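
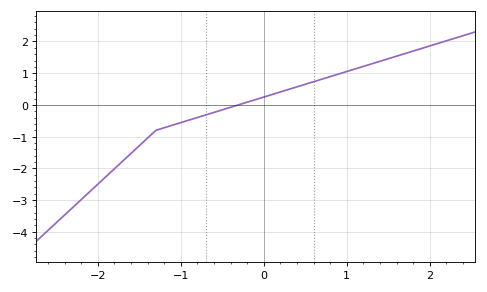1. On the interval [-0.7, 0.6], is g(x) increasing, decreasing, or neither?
increasing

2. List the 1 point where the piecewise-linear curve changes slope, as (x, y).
(-1.3, -0.8)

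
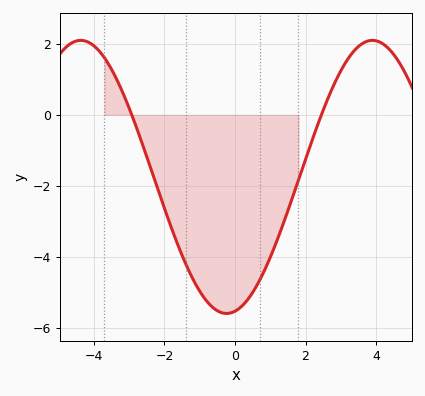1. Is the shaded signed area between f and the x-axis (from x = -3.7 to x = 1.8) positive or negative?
negative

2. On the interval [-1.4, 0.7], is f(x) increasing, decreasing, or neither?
neither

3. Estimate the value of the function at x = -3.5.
1.2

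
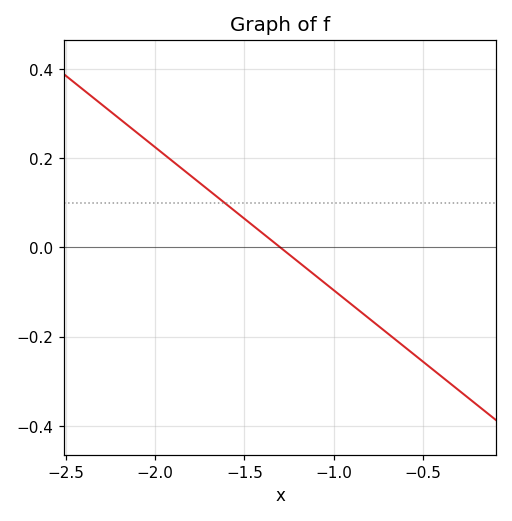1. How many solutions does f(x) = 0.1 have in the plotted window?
1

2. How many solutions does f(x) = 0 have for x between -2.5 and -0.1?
1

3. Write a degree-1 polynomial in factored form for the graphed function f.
y = -0.32(x + 1.3)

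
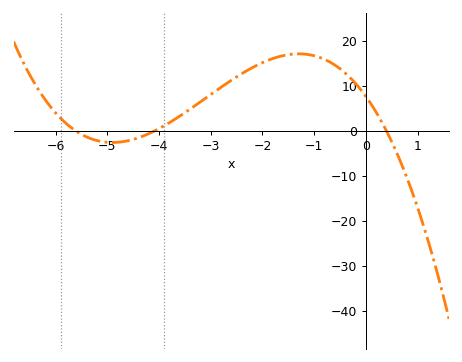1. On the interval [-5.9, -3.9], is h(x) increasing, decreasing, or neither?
neither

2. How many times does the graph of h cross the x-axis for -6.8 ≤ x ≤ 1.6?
3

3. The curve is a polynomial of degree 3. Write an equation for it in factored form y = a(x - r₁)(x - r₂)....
y = -0.84(x + 5.6)(x + 4.1)(x - 0.4)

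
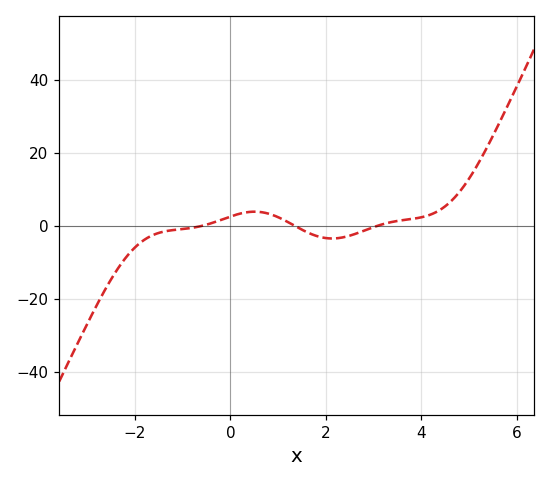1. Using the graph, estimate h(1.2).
1.09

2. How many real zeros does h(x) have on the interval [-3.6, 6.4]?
3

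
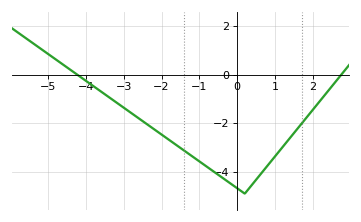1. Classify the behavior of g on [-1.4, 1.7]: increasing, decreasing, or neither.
neither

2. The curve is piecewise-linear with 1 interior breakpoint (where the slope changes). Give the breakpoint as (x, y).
(0.2, -4.9)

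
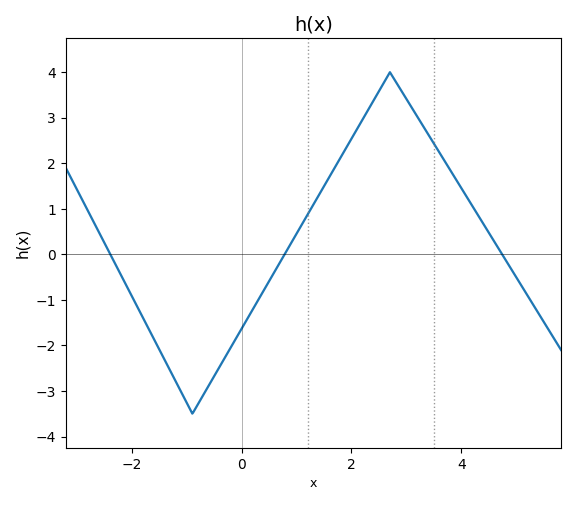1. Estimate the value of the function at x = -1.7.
-1.6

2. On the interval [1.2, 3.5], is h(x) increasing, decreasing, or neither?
neither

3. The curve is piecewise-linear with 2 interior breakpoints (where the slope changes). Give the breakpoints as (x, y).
(-0.9, -3.5); (2.7, 4)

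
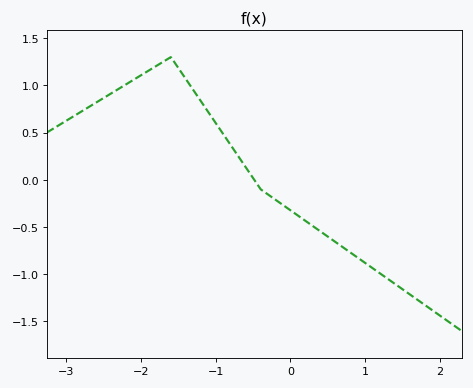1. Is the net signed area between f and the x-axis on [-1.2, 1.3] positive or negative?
negative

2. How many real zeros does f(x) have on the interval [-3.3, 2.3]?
1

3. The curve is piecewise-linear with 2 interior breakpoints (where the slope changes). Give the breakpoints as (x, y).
(-1.6, 1.3); (-0.4, -0.1)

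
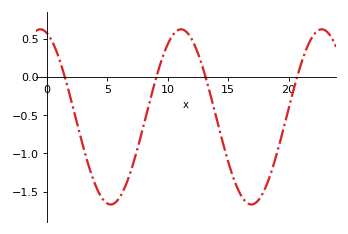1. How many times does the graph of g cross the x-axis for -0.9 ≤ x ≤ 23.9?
4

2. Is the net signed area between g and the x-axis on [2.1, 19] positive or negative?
negative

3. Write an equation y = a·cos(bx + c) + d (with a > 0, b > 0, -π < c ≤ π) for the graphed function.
y = 1.15cos(0.54x + 0.292) - 0.52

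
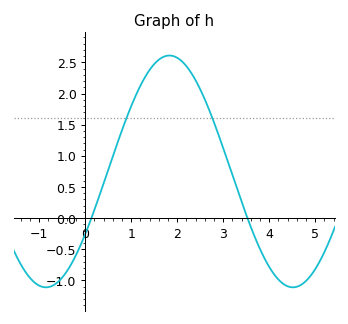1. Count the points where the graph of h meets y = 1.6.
2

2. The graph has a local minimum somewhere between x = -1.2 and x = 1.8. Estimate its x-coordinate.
-0.855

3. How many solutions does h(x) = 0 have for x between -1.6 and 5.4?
2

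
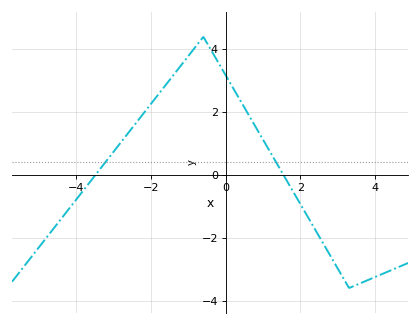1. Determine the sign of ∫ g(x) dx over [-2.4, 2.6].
positive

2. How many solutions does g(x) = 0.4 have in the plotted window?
2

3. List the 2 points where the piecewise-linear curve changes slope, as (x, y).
(-0.6, 4.4); (3.3, -3.6)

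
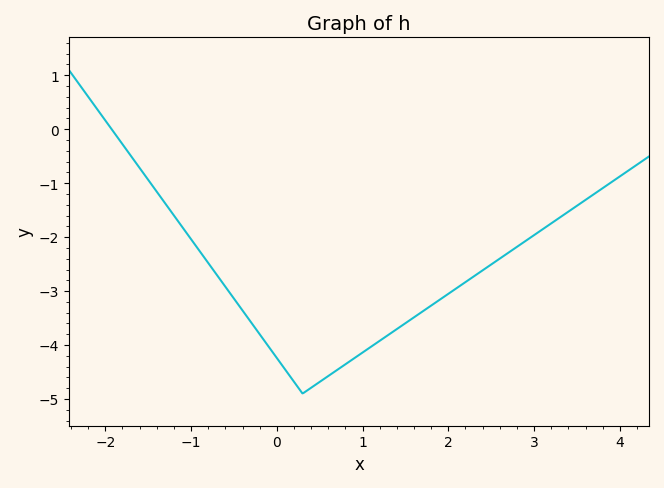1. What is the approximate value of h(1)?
-4.14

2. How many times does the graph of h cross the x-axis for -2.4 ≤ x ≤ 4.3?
1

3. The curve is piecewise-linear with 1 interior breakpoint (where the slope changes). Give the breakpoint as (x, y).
(0.3, -4.9)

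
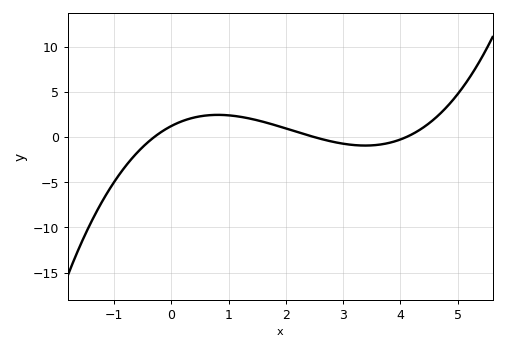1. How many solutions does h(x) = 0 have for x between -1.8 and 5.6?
3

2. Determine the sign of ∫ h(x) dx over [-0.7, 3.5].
positive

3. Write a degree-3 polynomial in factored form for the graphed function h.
y = 0.4(x + 0.3)(x - 2.5)(x - 4.1)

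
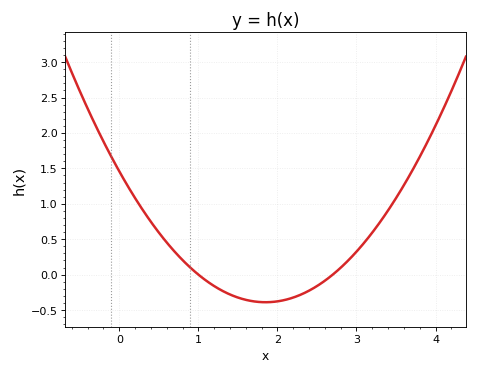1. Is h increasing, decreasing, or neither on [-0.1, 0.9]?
decreasing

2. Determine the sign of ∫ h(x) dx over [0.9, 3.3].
negative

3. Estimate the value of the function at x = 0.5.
0.6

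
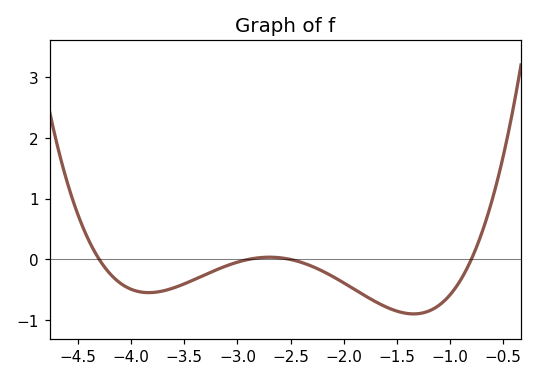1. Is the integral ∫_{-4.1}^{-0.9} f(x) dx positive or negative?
negative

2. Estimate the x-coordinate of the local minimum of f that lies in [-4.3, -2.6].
-3.8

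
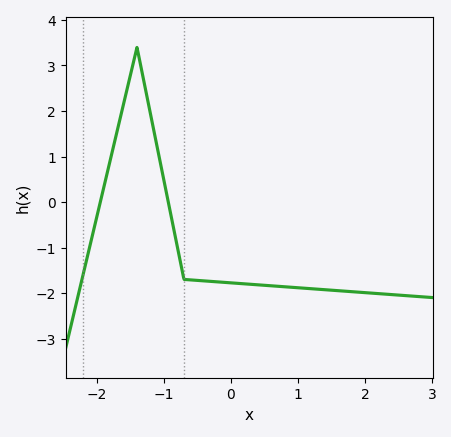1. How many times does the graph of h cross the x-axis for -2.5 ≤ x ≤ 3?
2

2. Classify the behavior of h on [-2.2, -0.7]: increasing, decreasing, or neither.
neither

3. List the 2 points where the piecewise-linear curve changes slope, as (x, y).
(-1.4, 3.4); (-0.7, -1.7)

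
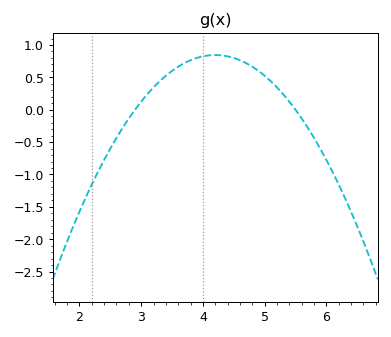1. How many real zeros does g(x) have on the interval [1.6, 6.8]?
2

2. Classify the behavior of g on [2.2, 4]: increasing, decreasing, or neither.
increasing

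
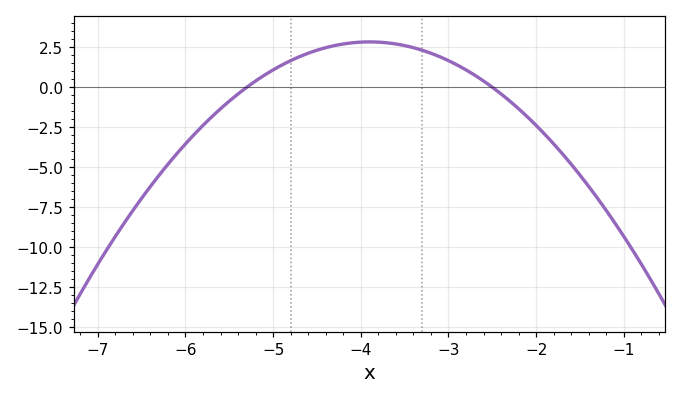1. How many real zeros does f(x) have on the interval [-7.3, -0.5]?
2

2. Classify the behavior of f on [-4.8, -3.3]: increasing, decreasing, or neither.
neither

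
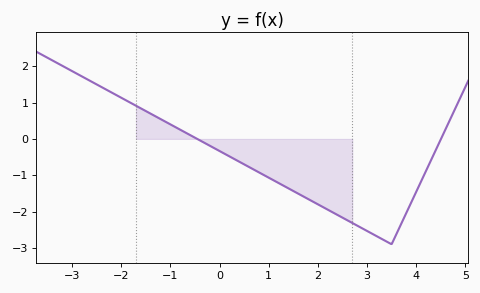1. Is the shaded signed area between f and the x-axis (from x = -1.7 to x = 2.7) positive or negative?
negative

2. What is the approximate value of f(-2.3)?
1.35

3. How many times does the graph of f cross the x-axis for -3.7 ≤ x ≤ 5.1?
2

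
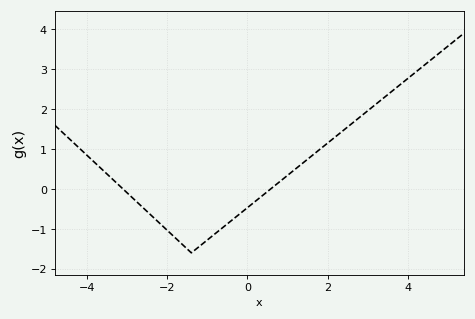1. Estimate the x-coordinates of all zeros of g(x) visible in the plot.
-3.2, 0.6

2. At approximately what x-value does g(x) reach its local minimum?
-1.4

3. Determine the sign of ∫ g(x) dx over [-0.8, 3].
positive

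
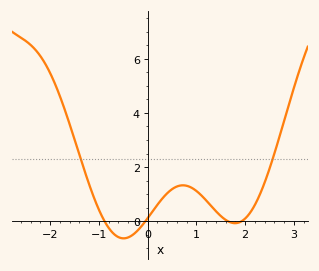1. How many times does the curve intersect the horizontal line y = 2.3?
2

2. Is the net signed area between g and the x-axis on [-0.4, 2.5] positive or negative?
positive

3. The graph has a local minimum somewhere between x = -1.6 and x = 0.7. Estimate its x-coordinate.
-0.493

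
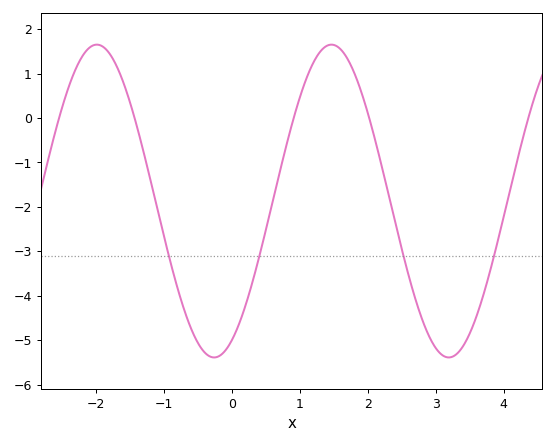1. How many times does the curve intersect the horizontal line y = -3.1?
4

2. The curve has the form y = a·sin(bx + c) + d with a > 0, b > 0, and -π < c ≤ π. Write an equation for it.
y = 3.52sin(1.8x - 1.1) - 1.87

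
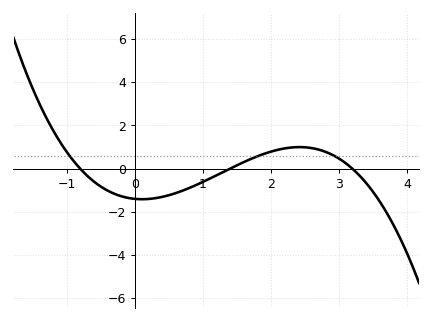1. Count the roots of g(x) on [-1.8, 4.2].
3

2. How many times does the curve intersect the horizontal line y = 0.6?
3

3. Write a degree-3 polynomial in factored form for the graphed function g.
y = -0.39(x + 0.8)(x - 1.4)(x - 3.2)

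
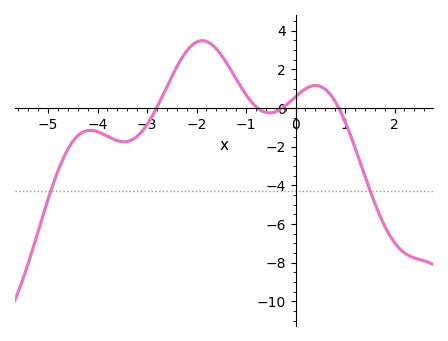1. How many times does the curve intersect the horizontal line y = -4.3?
2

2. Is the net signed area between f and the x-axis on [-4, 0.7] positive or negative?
positive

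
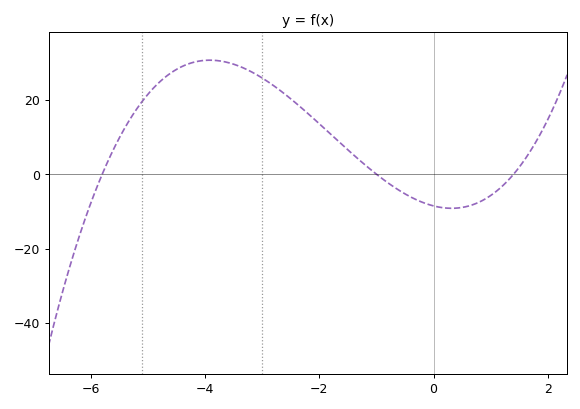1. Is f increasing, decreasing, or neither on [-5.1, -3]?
neither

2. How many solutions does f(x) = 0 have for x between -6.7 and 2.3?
3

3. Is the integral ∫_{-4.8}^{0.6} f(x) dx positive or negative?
positive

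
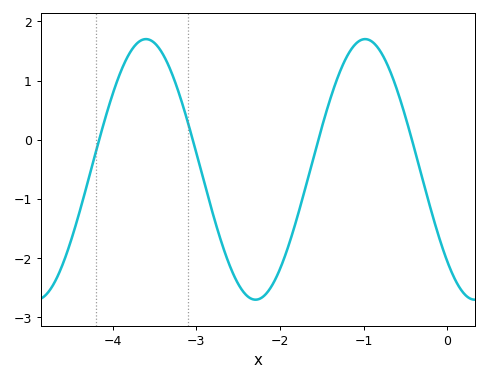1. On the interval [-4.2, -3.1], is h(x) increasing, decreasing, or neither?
neither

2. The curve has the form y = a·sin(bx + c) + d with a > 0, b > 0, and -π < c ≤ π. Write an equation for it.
y = 2.2sin(2.4x - 2.35) - 0.5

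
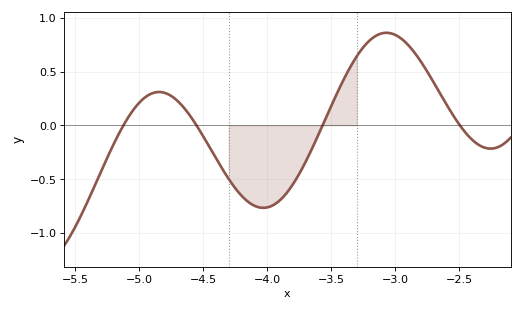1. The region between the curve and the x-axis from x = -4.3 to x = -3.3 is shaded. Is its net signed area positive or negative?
negative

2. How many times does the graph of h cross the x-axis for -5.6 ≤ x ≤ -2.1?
4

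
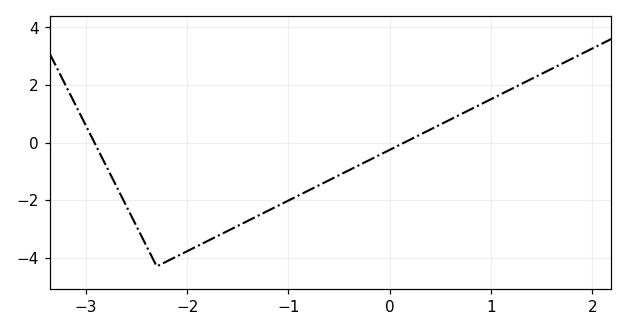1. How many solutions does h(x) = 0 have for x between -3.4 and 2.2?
2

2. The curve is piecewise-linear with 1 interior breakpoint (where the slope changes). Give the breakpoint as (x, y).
(-2.3, -4.3)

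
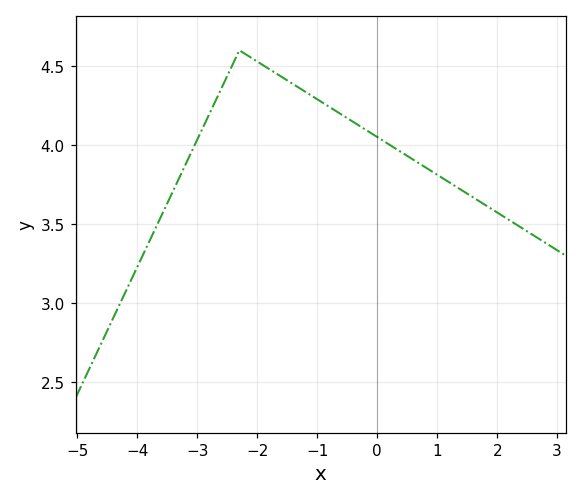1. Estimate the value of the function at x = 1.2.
3.75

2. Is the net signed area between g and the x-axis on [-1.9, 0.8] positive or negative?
positive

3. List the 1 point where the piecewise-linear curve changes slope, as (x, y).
(-2.3, 4.6)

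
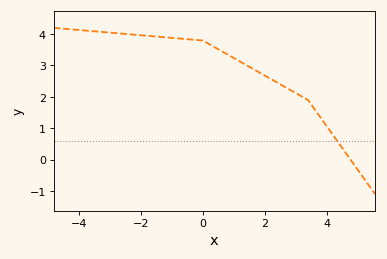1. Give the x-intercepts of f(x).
4.8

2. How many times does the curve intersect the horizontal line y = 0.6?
1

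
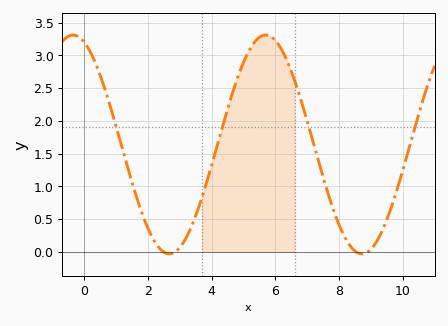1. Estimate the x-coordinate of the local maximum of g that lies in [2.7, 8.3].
5.6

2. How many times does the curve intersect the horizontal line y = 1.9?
4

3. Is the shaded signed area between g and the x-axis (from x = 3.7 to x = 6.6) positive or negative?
positive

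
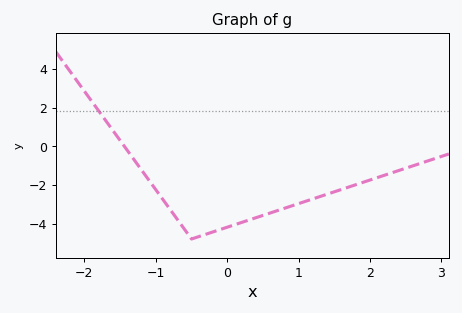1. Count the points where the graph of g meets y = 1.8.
1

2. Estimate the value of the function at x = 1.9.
-1.87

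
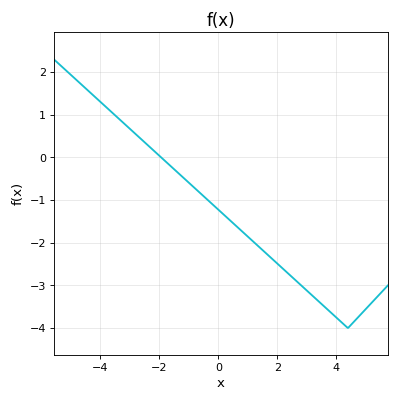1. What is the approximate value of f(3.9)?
-3.68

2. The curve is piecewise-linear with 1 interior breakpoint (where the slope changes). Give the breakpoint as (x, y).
(4.4, -4)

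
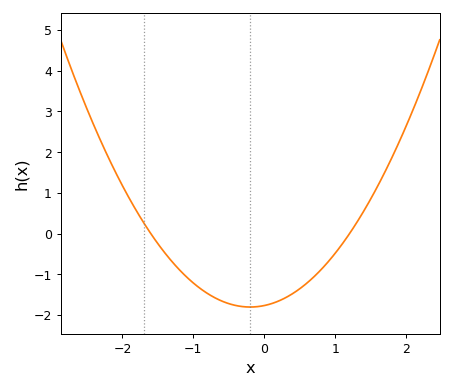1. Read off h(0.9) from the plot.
-0.69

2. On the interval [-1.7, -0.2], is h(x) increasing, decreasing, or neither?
decreasing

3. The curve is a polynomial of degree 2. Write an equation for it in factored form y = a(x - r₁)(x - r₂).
y = 0.92(x + 1.6)(x - 1.2)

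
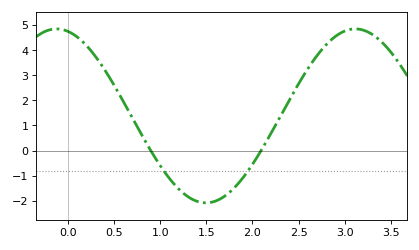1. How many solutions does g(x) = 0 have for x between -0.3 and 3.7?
2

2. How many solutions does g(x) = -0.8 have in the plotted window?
2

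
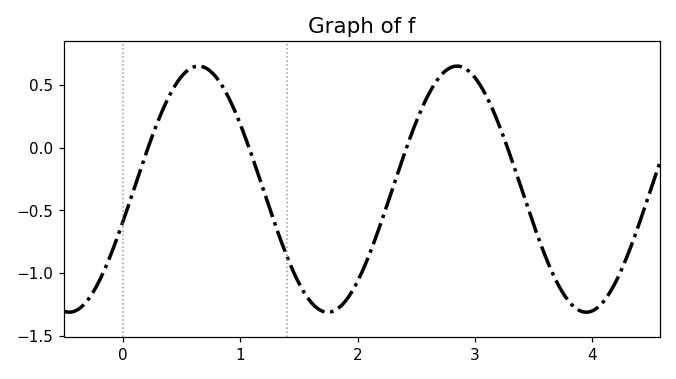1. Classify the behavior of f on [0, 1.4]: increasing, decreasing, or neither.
neither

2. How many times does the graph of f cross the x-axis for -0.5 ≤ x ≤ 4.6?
4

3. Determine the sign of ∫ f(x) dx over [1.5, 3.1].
negative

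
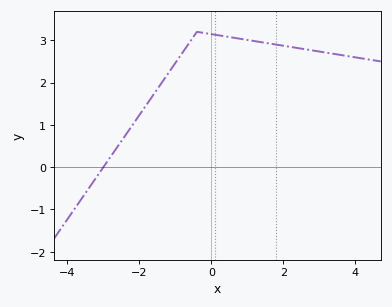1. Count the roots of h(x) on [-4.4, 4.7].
1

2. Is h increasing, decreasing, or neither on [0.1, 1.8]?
decreasing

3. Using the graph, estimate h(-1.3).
2.1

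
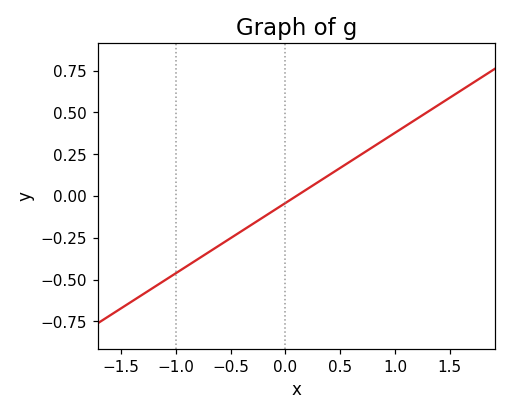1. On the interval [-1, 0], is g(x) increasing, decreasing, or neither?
increasing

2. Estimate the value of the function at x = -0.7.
-0.336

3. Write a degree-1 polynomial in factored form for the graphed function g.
y = 0.42(x - 0.1)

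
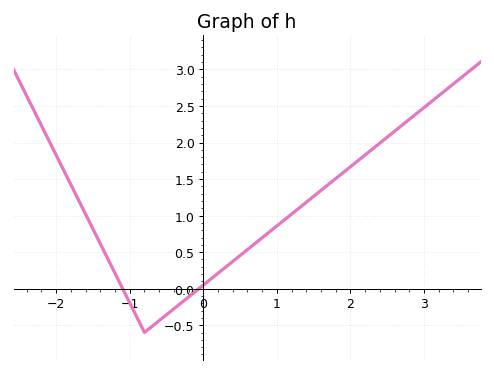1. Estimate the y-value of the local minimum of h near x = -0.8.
-0.6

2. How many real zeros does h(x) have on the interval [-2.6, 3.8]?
2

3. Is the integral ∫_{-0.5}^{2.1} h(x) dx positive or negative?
positive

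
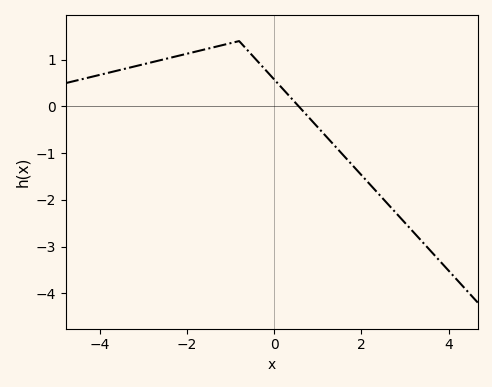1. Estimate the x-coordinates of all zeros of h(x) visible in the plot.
0.6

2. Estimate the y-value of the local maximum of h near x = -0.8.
1.4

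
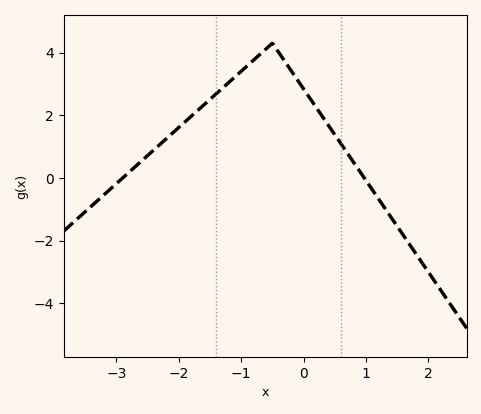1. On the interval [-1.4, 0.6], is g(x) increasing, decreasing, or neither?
neither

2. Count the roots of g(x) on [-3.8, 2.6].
2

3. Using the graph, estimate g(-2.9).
0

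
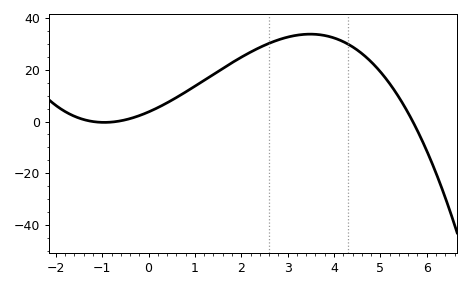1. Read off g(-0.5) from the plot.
0.677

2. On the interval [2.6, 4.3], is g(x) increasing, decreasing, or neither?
neither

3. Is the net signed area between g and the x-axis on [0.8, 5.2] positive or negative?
positive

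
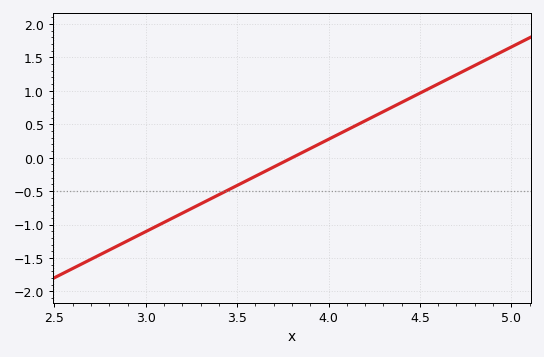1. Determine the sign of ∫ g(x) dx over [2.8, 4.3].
negative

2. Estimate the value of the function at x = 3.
-1.1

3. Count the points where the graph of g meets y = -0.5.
1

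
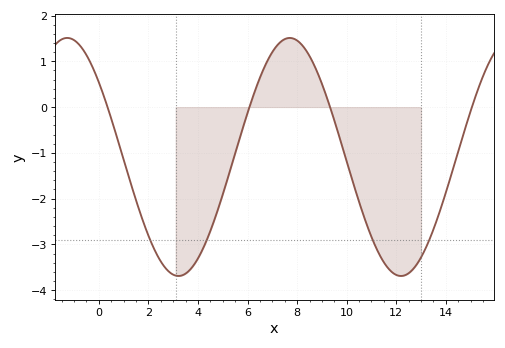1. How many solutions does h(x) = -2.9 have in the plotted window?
4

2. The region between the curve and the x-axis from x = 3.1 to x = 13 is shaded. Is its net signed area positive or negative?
negative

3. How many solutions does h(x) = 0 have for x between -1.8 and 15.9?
4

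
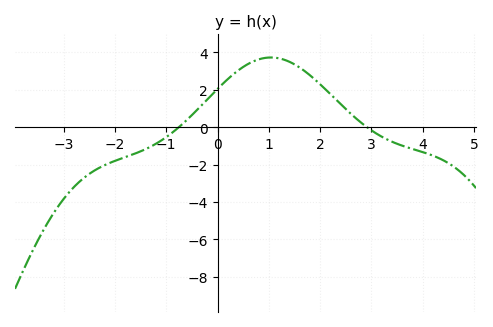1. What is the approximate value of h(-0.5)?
0.6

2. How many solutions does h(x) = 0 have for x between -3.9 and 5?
2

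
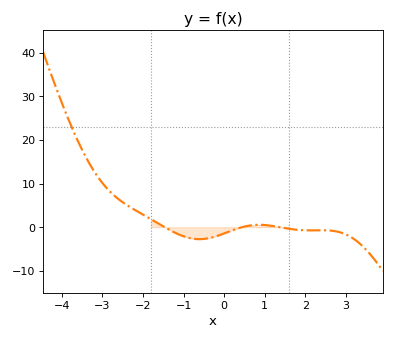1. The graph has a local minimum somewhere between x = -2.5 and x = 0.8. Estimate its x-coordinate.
-0.6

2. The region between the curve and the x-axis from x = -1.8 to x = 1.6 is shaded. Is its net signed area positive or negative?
negative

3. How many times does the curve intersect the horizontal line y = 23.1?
1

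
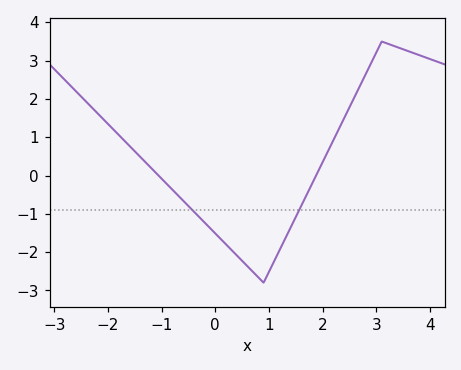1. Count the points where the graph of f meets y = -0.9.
2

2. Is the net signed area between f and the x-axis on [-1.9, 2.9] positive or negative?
negative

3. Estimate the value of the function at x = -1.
-0.083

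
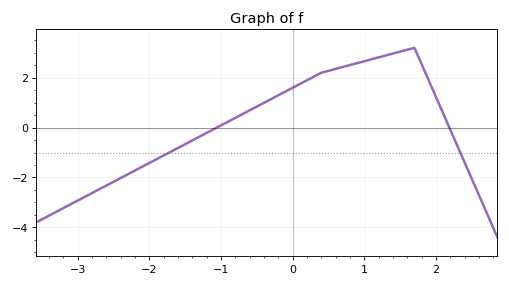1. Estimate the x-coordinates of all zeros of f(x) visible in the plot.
-1.1, 2.2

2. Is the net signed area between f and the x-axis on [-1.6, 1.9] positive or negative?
positive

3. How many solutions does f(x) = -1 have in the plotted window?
2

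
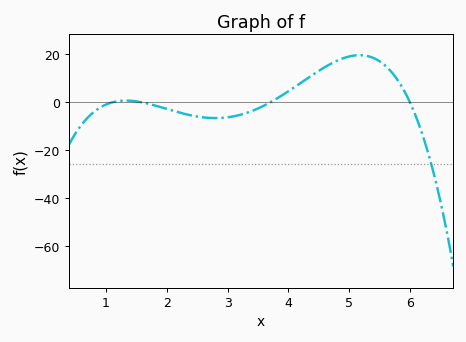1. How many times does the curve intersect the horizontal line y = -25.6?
1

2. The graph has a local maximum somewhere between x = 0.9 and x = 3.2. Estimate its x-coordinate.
1.3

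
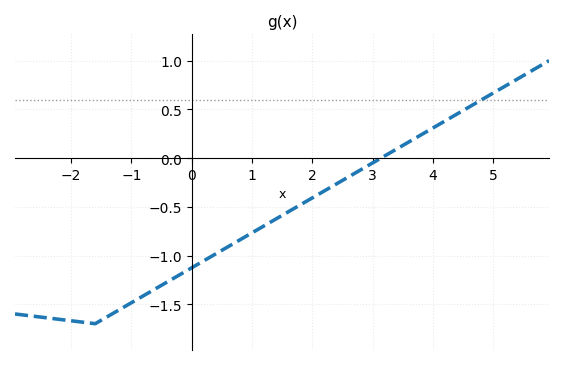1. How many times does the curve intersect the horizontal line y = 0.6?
1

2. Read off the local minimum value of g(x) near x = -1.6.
-1.7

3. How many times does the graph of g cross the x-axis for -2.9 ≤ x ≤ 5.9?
1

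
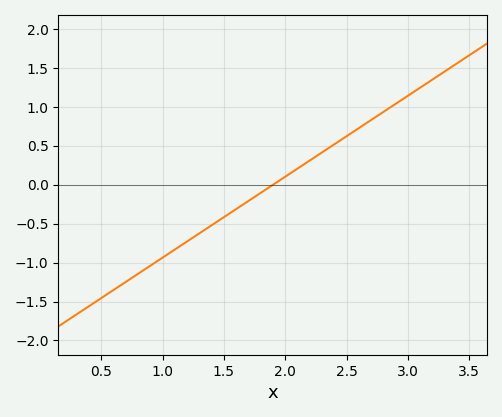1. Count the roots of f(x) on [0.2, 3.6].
1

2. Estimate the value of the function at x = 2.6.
0.728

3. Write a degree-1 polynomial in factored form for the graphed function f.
y = 1.04(x - 1.9)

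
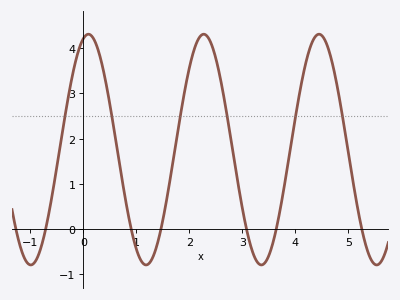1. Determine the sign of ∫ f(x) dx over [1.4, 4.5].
positive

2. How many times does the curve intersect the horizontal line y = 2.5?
6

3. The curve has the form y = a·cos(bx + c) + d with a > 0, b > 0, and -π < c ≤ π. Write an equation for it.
y = 2.55cos(2.89x - 0.28) + 1.76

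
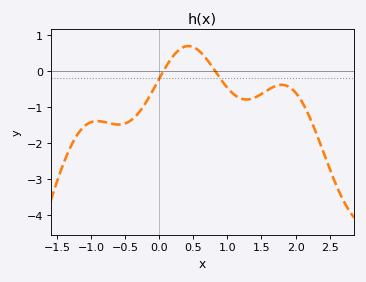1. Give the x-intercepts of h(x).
0.1, 0.8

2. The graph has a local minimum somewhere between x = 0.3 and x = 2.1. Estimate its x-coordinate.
1.3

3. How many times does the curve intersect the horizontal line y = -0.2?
2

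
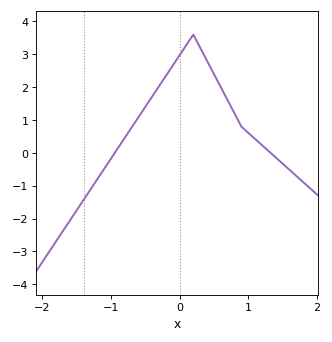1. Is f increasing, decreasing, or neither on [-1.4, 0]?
increasing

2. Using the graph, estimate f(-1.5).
-1.75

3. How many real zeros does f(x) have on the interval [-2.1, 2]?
2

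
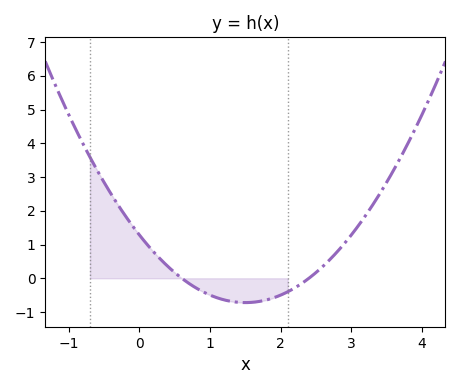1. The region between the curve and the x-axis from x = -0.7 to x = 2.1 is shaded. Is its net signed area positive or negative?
positive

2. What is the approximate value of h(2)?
-0.498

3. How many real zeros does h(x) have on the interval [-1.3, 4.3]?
2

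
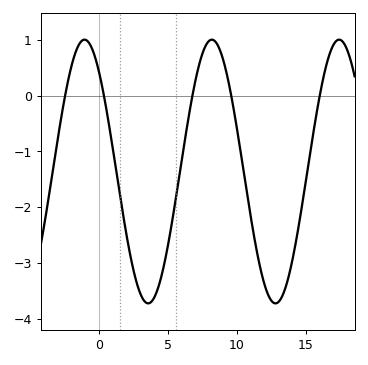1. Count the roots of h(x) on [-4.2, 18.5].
5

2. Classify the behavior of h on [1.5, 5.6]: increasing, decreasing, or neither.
neither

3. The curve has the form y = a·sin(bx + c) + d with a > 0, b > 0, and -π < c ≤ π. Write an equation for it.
y = 2.36sin(0.68x + 2.3) - 1.36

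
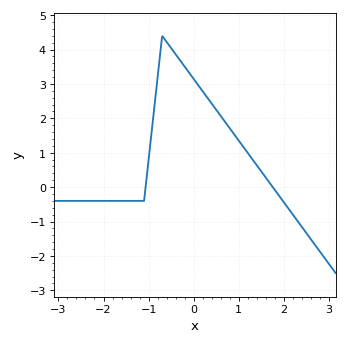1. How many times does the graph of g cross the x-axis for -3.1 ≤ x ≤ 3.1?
2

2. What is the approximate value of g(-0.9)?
2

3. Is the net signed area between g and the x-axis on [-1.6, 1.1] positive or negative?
positive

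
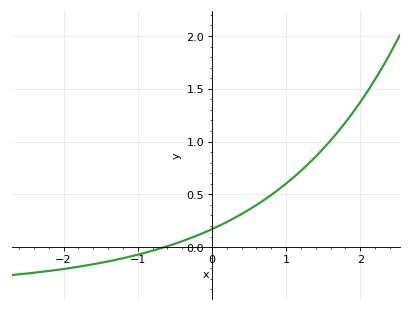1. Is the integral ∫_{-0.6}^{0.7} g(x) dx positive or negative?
positive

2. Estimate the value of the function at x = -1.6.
-0.163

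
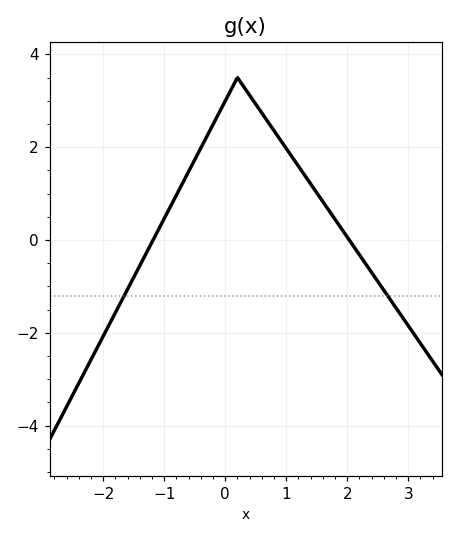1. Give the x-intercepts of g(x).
-1.2, 2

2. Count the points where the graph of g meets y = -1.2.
2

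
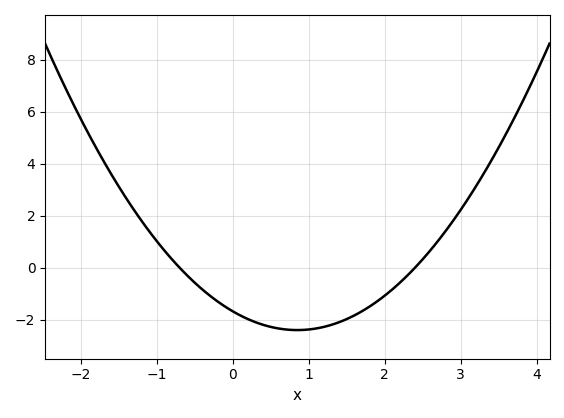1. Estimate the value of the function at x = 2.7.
1.02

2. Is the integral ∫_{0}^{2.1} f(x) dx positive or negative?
negative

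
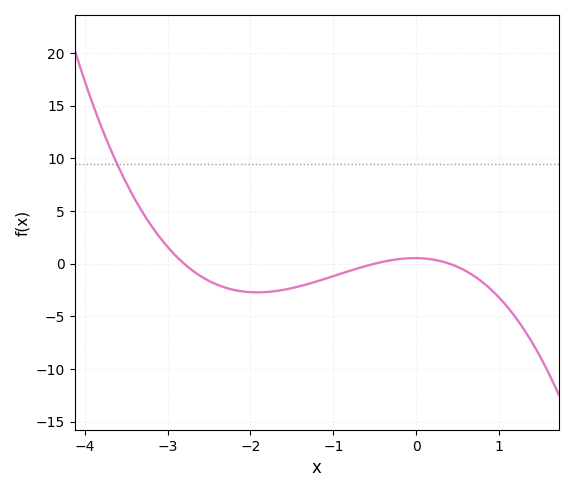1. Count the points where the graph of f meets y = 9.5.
1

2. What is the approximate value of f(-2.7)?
-0.5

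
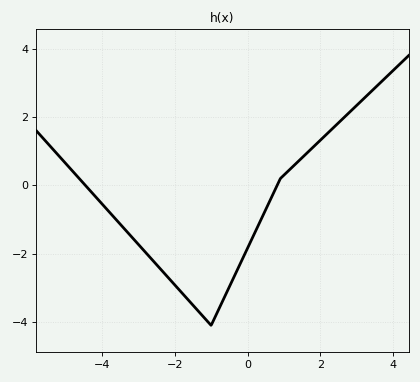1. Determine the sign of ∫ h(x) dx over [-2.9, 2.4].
negative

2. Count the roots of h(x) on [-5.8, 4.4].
2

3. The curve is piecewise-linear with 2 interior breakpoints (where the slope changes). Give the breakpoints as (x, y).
(-1, -4.1); (0.9, 0.2)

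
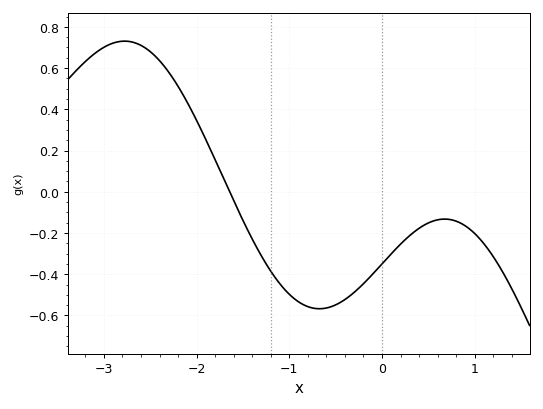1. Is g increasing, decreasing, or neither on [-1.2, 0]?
neither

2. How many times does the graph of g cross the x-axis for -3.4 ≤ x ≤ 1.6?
1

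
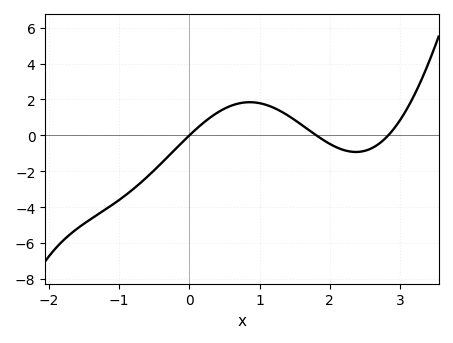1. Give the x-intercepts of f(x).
0, 1.81, 2.83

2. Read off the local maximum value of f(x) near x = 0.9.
1.85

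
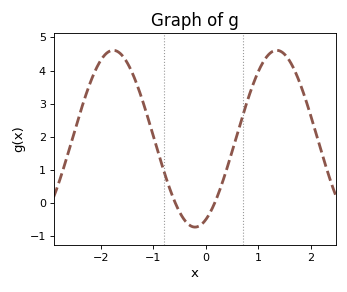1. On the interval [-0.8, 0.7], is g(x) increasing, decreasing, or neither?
neither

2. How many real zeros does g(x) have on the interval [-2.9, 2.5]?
2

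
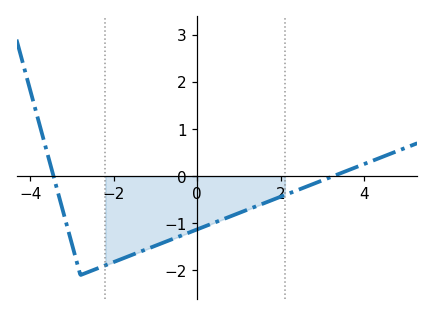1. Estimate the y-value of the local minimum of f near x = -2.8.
-2.1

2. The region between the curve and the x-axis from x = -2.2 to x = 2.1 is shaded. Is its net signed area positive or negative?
negative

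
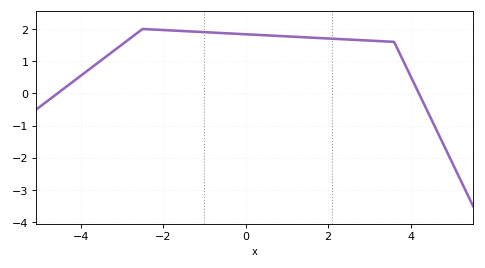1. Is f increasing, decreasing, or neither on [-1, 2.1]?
decreasing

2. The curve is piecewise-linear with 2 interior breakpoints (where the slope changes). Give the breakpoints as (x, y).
(-2.5, 2); (3.6, 1.6)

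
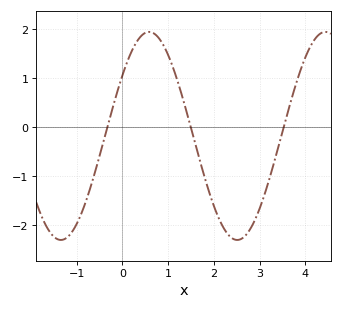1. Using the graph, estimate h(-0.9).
-1.8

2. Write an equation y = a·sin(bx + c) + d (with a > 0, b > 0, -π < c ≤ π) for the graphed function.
y = 2.12sin(1.6x + 0.62) - 0.18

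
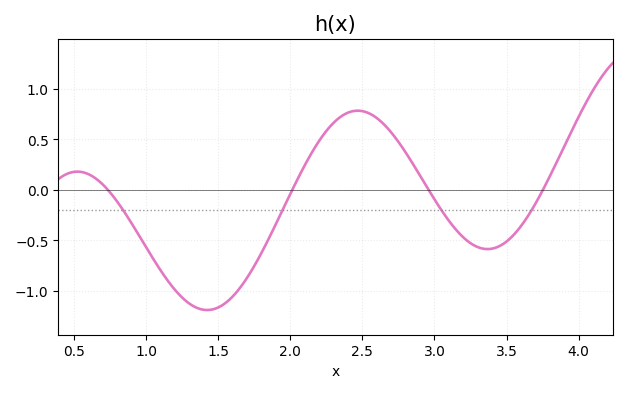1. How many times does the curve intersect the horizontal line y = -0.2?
4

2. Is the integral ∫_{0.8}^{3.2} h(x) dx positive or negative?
negative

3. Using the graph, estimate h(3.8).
0.15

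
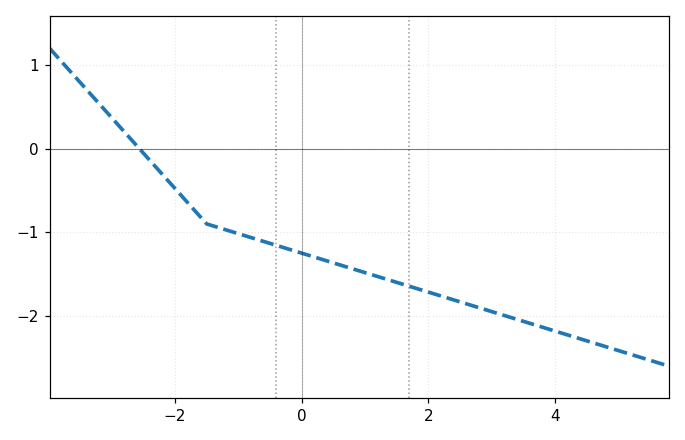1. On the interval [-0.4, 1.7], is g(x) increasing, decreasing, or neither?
decreasing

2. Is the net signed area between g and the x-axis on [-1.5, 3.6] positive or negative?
negative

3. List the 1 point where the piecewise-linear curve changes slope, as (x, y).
(-1.5, -0.9)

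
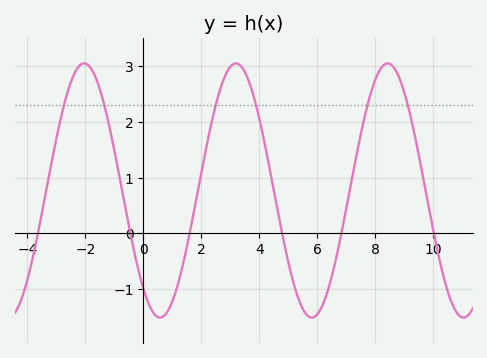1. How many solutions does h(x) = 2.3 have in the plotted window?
6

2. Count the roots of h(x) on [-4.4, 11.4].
6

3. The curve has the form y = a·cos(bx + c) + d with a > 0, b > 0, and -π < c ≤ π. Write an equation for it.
y = 2.28cos(1.2x + 2.5) + 0.77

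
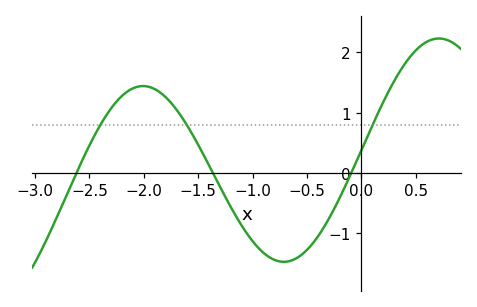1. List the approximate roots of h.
-2.62, -1.36, -0.093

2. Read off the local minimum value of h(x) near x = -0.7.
-1.47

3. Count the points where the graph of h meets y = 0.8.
3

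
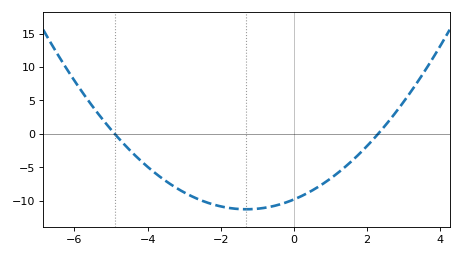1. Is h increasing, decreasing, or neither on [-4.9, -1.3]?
decreasing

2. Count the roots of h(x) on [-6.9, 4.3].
2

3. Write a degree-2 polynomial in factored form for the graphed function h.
y = 0.87(x + 4.9)(x - 2.3)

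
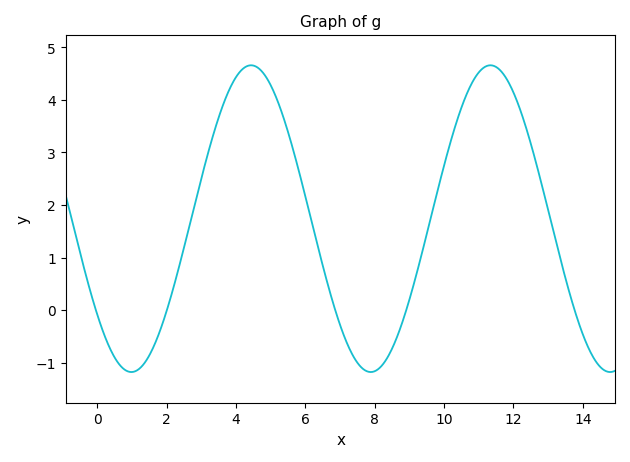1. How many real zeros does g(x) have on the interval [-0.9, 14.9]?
5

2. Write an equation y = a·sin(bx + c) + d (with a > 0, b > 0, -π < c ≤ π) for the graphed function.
y = 2.92sin(0.91x - 2.46) + 1.74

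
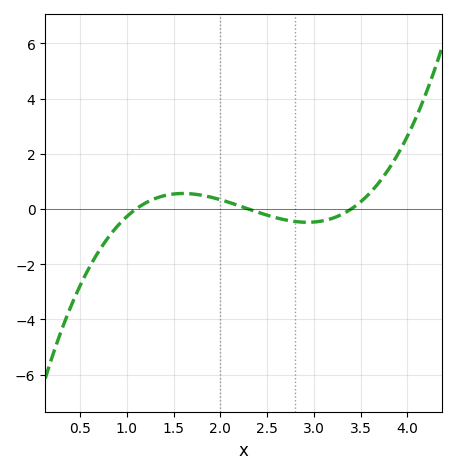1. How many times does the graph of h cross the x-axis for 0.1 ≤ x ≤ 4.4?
3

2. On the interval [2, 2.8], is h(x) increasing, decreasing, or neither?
decreasing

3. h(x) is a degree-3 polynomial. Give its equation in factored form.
y = 0.89(x - 1.1)(x - 2.3)(x - 3.4)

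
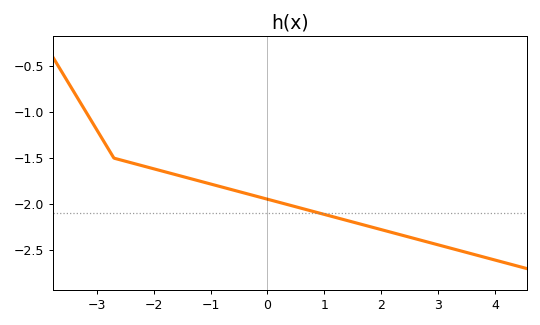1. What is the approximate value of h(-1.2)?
-1.75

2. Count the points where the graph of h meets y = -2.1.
1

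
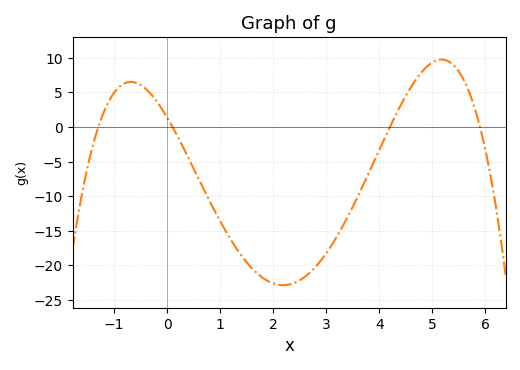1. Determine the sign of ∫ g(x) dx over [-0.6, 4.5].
negative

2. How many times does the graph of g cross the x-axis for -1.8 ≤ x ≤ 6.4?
4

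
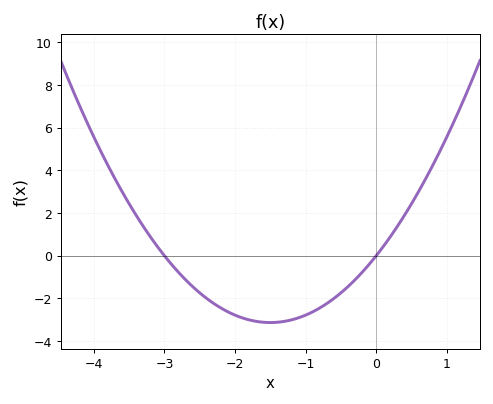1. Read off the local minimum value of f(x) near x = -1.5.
-3.2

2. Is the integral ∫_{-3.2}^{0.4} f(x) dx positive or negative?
negative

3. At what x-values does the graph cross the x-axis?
-3, 0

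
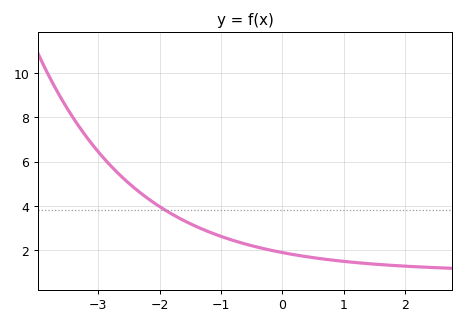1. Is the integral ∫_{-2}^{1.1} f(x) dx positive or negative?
positive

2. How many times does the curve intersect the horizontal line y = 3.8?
1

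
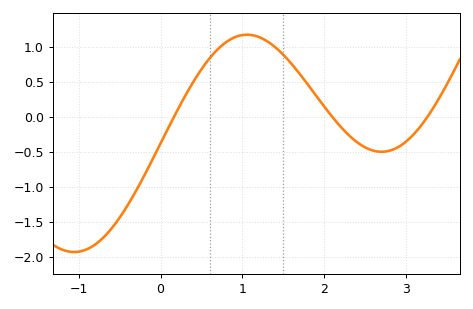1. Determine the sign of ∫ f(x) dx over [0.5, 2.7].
positive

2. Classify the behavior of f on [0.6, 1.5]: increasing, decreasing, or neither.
neither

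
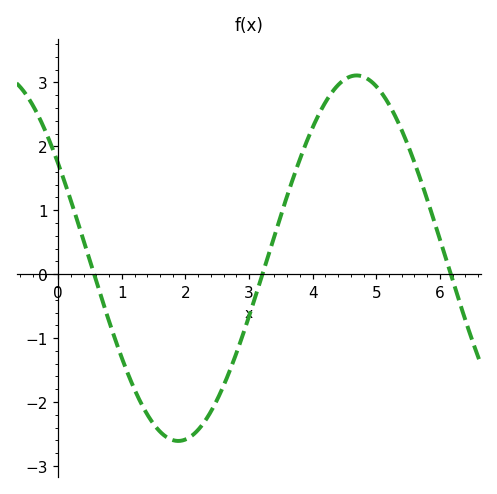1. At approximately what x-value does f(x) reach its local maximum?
4.7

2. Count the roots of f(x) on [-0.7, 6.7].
3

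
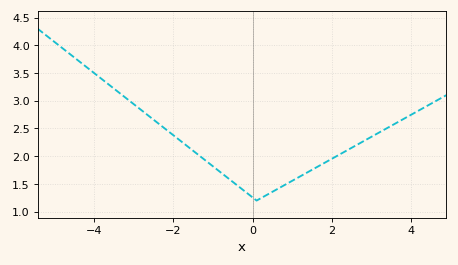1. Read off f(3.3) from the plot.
2.47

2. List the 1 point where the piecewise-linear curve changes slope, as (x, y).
(0.1, 1.2)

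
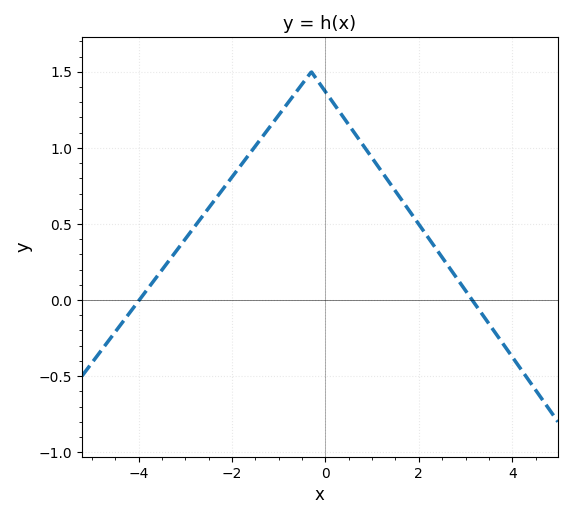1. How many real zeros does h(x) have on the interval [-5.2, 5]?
2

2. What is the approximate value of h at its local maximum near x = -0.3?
1.5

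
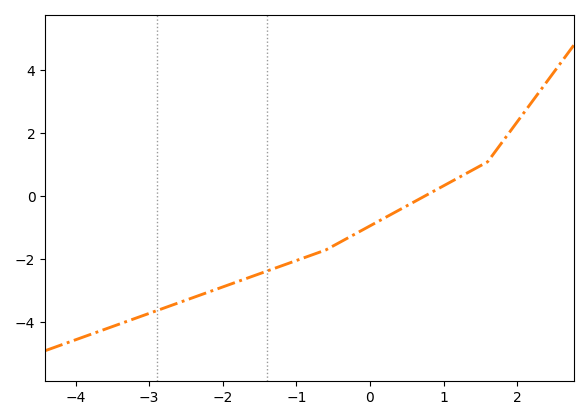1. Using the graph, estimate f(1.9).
2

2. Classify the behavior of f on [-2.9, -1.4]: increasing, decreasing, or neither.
increasing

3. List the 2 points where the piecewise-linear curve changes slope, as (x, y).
(-0.6, -1.7); (1.6, 1.1)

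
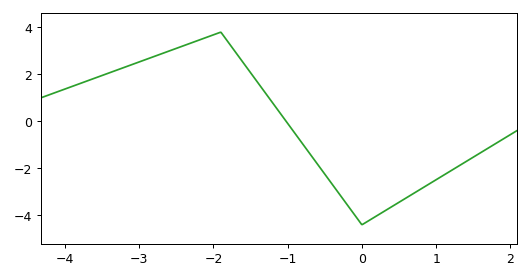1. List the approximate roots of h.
-1.02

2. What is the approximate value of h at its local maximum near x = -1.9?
3.8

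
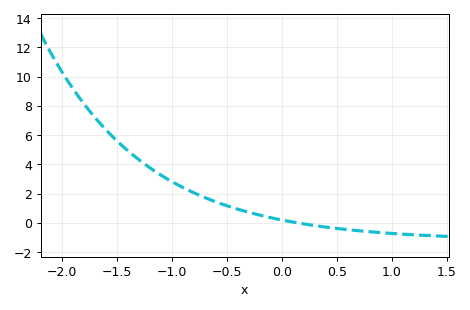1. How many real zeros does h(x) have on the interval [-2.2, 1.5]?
1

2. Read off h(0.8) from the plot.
-0.611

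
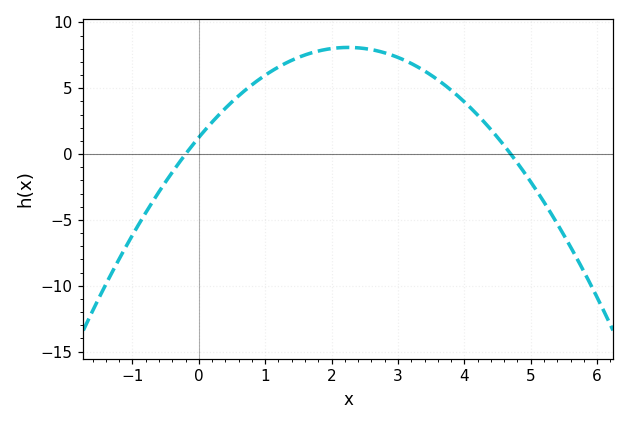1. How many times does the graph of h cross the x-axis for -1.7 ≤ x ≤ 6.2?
2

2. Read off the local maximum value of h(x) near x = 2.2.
8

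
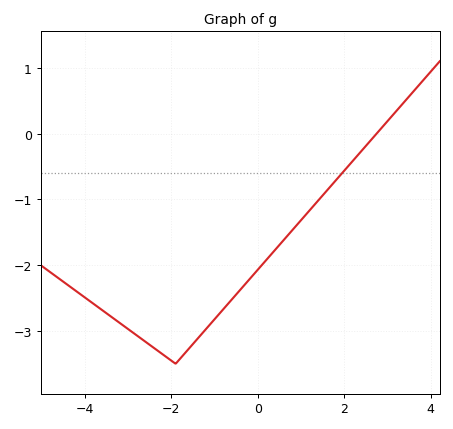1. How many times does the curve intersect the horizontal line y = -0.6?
1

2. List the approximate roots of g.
2.8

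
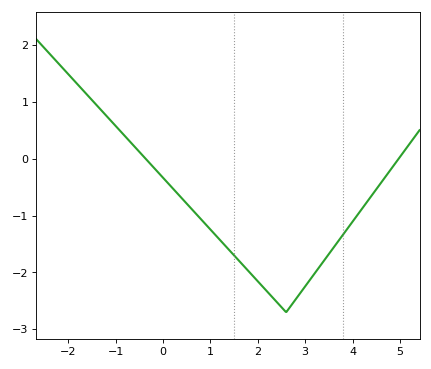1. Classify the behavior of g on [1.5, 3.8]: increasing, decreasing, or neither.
neither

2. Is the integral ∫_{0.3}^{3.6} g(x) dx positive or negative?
negative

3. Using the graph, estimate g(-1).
0.576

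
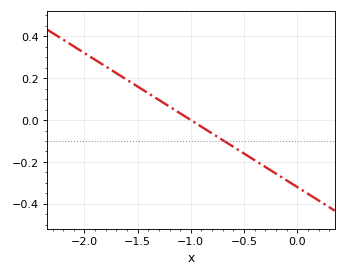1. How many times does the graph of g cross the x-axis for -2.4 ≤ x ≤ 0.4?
1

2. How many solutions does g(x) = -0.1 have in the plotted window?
1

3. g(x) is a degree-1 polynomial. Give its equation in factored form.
y = -0.32(x + 1)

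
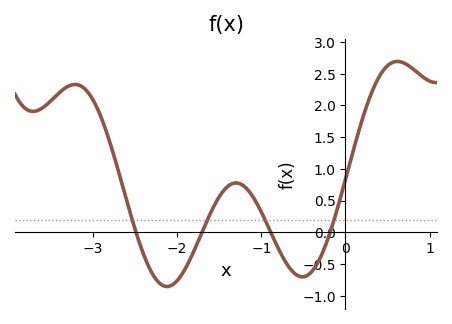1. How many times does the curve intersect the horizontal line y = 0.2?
4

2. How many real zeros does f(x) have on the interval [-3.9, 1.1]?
4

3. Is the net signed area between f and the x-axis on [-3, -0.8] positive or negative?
positive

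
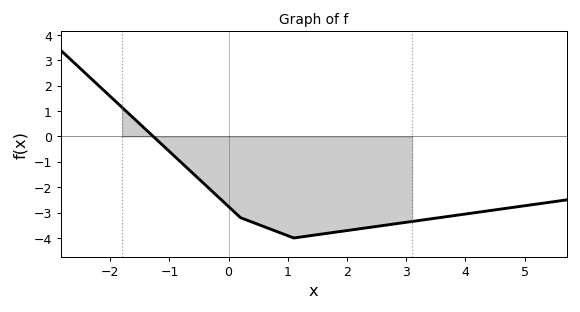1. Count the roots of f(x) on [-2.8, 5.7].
1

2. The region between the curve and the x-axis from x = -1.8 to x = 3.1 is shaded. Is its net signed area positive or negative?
negative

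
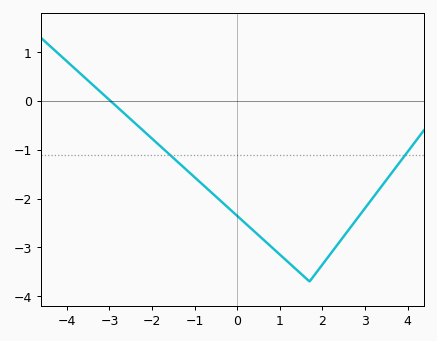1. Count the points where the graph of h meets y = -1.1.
2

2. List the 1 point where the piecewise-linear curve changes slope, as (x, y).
(1.7, -3.7)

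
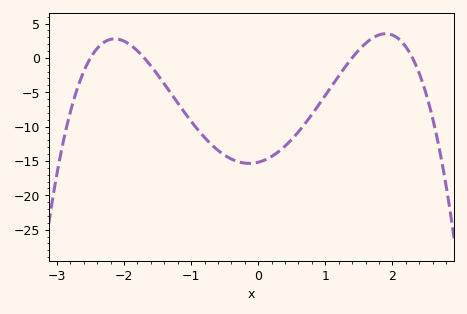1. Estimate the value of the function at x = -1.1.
-7.93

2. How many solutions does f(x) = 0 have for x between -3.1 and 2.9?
4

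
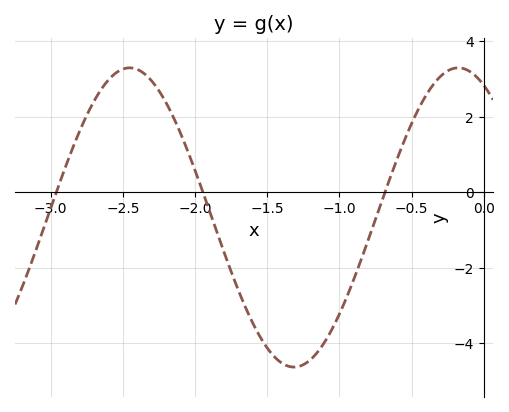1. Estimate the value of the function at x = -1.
-3.23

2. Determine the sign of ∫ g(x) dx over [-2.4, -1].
negative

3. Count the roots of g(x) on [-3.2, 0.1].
3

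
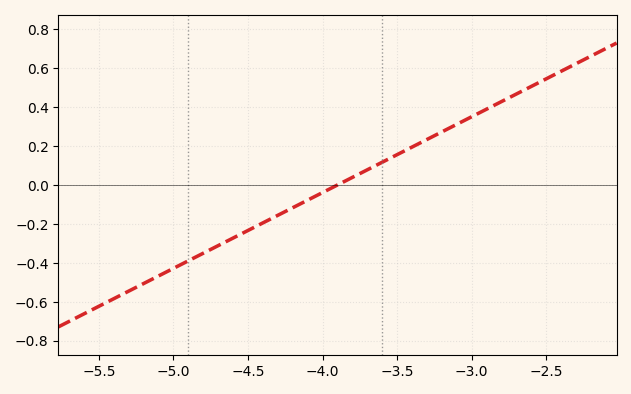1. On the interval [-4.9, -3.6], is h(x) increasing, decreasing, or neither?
increasing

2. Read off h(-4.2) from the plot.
-0.117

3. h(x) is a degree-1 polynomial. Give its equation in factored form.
y = 0.39(x + 3.9)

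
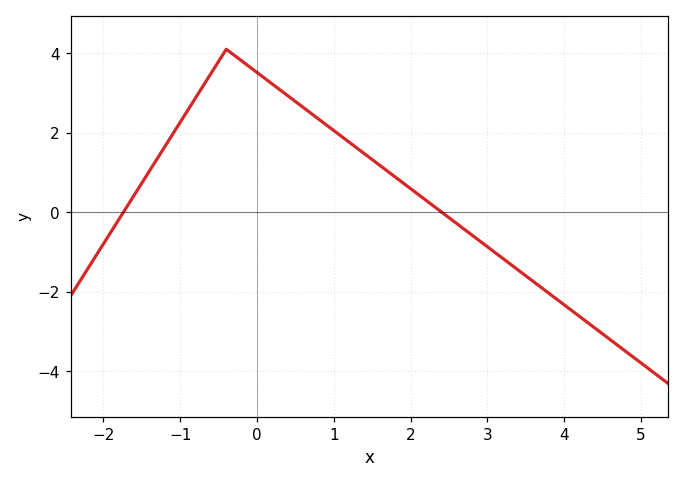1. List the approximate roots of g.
-1.8, 2.4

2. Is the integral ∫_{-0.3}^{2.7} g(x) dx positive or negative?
positive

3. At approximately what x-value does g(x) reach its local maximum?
-0.4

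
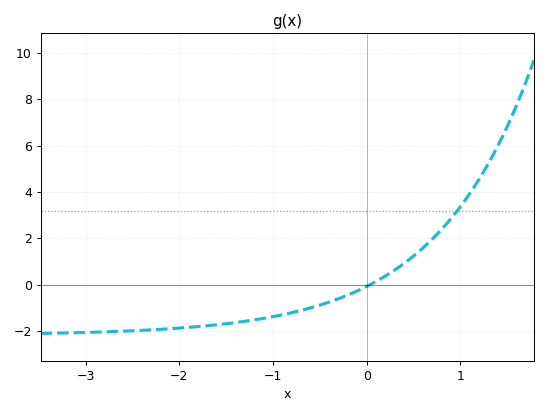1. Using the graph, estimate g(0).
0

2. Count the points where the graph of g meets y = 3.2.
1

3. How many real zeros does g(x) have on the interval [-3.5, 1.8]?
1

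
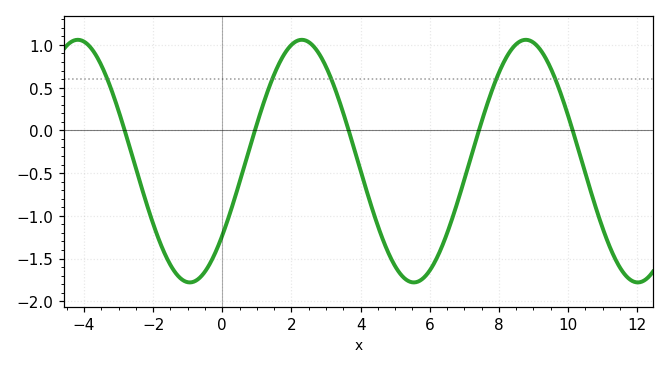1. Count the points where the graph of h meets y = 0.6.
5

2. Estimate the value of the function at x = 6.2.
-1.5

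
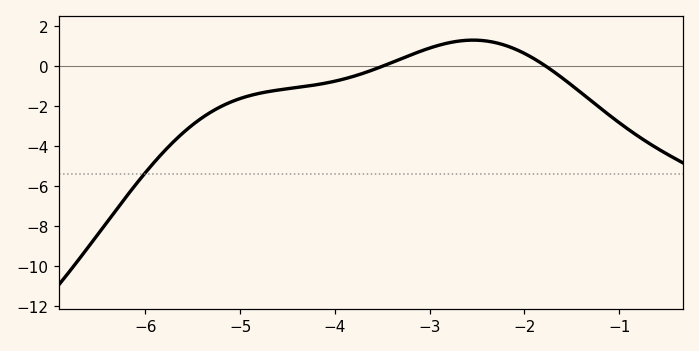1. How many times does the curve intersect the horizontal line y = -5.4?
1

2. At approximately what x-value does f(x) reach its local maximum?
-2.5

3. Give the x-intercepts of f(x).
-3.5, -1.8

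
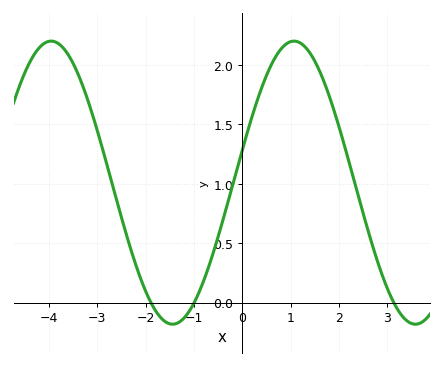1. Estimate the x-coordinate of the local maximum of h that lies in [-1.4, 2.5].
1.07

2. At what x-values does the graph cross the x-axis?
-1.89, -0.996, 3.14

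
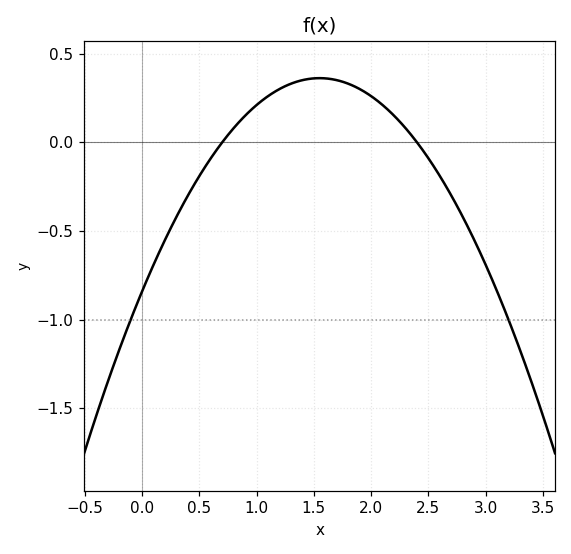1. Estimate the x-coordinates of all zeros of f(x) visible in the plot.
0.7, 2.4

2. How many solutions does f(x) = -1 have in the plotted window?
2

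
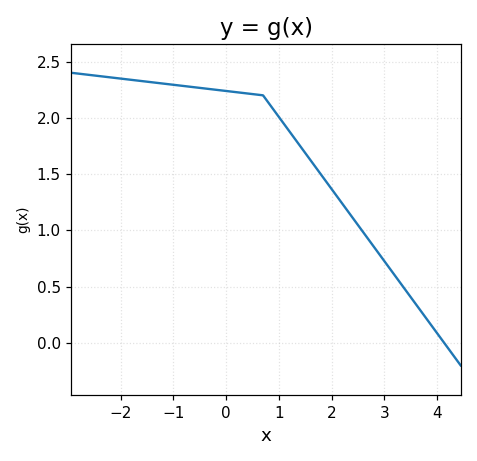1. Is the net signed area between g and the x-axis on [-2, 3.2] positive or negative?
positive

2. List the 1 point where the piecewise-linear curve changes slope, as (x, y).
(0.7, 2.2)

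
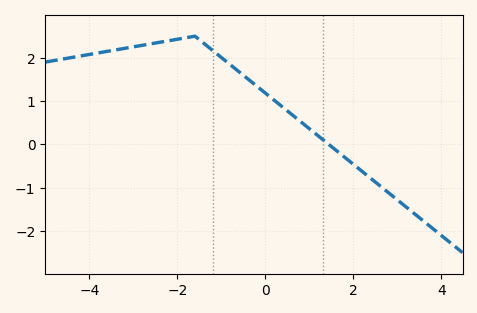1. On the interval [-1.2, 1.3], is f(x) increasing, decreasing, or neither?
decreasing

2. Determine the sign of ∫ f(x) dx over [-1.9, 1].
positive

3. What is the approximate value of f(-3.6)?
2.1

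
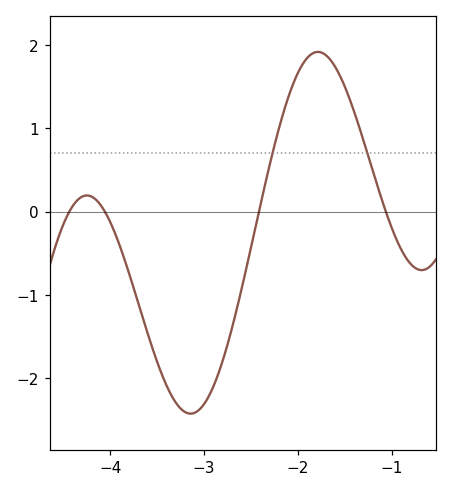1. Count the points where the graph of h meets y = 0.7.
2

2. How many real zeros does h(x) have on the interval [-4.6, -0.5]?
4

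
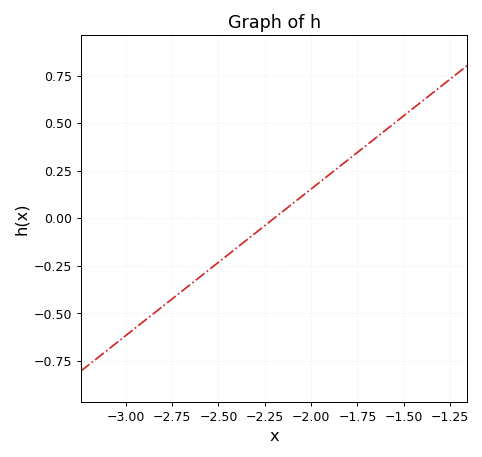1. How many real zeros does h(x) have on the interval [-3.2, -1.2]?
1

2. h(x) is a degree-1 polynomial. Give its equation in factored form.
y = 0.77(x + 2.2)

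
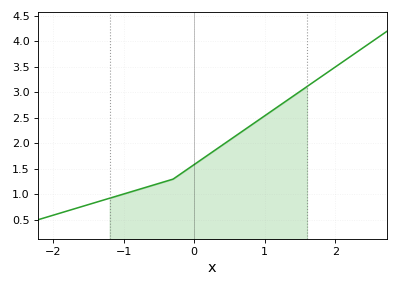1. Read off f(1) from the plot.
2.54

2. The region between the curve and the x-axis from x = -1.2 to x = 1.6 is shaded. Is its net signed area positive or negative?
positive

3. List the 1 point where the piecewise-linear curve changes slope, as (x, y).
(-0.3, 1.3)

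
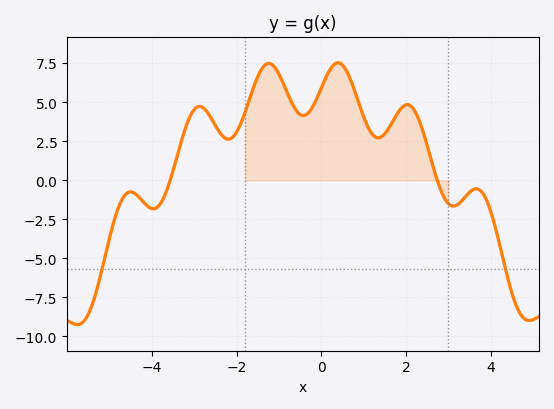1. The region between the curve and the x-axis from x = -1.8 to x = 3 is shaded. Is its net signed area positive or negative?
positive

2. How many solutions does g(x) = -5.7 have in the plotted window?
2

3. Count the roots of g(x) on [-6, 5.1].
2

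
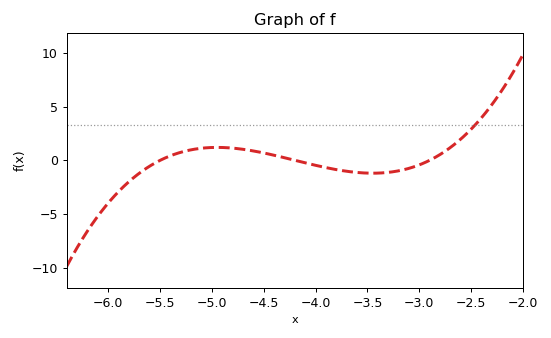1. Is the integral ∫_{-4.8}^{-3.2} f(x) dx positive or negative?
negative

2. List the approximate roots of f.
-5.5, -4.2, -2.9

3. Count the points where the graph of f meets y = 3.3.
1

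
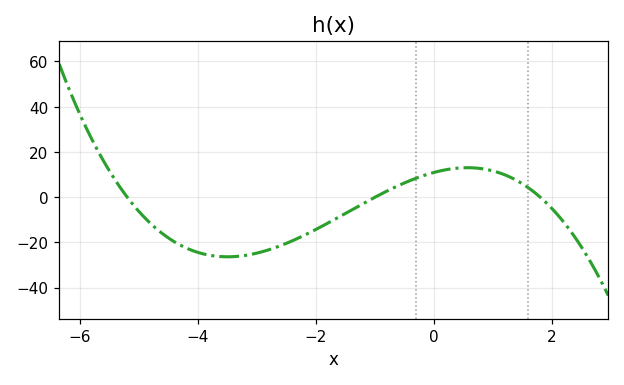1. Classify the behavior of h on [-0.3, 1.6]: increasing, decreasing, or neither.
neither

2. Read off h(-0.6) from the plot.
5.17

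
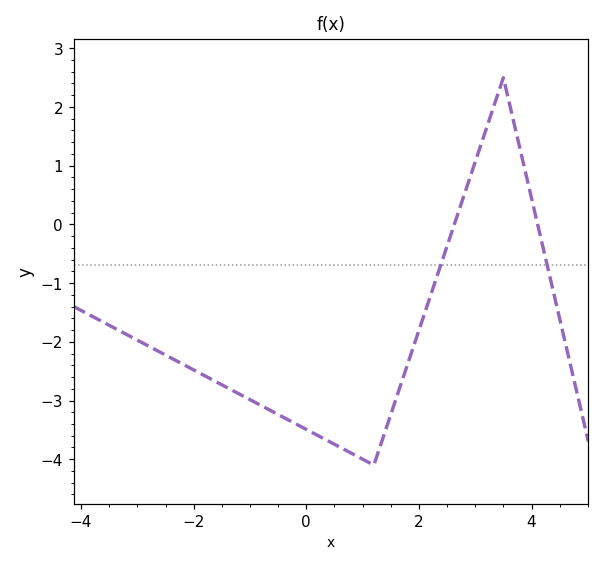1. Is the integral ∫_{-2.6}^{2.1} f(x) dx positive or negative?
negative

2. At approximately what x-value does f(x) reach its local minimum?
1.2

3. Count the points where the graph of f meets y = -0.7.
2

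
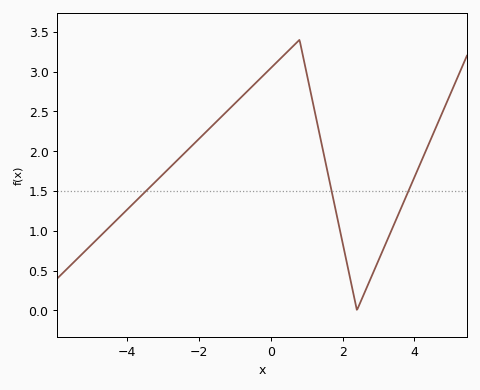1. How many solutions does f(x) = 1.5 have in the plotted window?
3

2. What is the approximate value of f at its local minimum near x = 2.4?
0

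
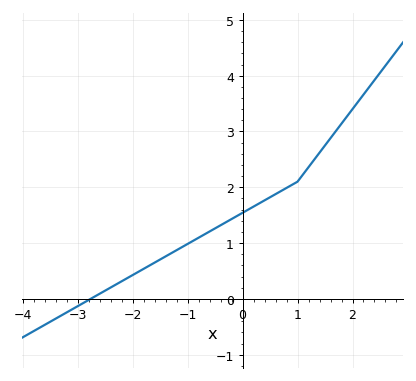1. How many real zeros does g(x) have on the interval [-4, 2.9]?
1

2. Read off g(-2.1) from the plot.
0.371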